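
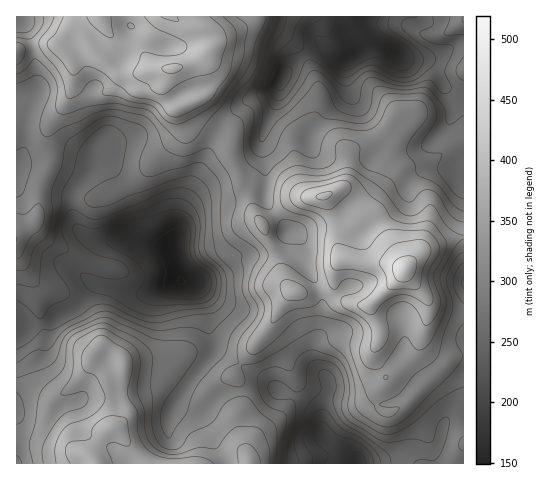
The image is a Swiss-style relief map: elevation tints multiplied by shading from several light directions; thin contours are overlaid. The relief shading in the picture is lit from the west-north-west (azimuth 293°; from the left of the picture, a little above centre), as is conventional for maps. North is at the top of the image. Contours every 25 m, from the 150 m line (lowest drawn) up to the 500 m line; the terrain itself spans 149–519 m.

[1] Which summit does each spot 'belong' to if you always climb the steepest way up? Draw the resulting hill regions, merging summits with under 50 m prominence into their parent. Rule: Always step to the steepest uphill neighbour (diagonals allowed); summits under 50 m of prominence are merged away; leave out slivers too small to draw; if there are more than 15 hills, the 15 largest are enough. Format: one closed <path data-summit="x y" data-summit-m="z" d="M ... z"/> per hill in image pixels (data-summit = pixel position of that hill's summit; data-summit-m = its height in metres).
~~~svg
<path data-summit="405 269" data-summit-m="519" d="M463 16l-94 0-2 2 1 13 13 13-4-1-6 2-22 15-7-1-17-11-5 0-20 10-11 11-12 21-33 12-18 18-16 28-28 60-4 23-6 18-29-7-8-5-8-35-15-30-6-6-14-4-2 2-8 0-29-6-25 3-11 5-1 163 32-6 8-6 18-7 6-5 14-19 36 8 17 0 35-13 12 5 11 14 4 12 0 16 4 13 0 9-6 11-17 21-15 25 21 5 11-5 14-13 49-7 23 8 15 8 12 14 4 20 6 5 23 10 7 12 103 0z"/><path data-summit="173 68" data-summit-m="480" d="M368 16l-351 0-1 78 19-2-5 11-7 51-7 12 12-5 25-3 29 6 8 0 2-2 14 4 6 6 15 30 8 35 8 5 29 7 6-18 4-23 34-71 10-17 22-20 29-10 12-21 15-13 16-8 5 0 17 11 7 1 14-10 15-7-10-12z"/><path data-summit="96 463" data-summit-m="450" d="M182 281l-35 13-17 0-36-8-14 19-6 5-18 7-8 6-32 7 0 133 342 1-1-8-4-4-23-10-6-5-4-20-12-14-34-15-10-1-21 5-19 1-7 3-10 11-11 5-21-6 38-56 0-9-4-13 0-16-4-12-11-14z"/>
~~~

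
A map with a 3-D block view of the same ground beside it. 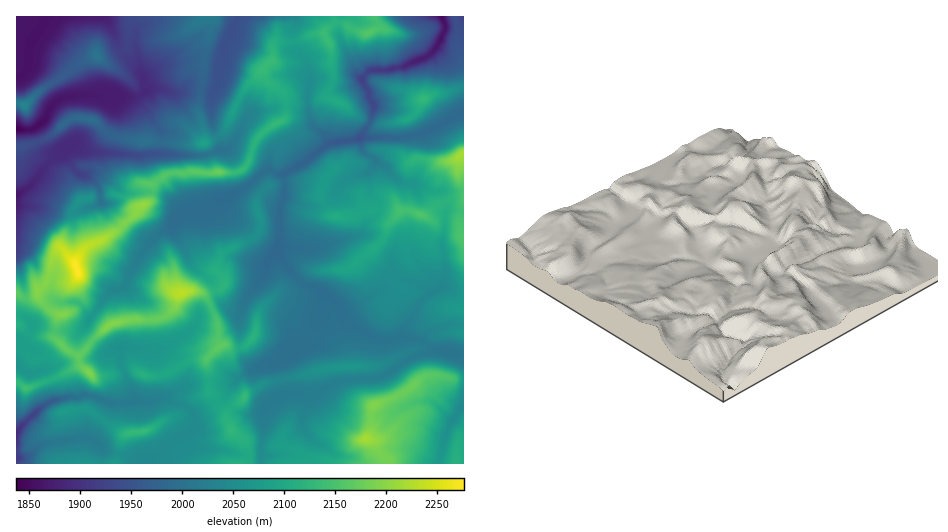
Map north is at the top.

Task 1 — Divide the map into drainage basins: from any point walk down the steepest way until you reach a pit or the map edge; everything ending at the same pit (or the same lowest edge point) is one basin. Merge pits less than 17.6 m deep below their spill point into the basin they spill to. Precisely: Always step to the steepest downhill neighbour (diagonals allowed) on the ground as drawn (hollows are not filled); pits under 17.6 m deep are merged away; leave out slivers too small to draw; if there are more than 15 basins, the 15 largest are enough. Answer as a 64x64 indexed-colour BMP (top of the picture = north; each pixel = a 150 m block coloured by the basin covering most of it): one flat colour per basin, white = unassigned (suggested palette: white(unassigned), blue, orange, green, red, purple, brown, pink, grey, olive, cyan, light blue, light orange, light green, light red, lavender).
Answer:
<image width="64" height="64" href="data:image/bmp;base64,Qk12CAAAAAAAAHYAAAAoAAAAQAAAAEAAAAABAAQAAAAAAAAIAAATCwAAEwsAABAAAAAAAAAA////ALR3HwAOf/8ALKAsACgn1gC9Z5QAS1aMAMJ34wB/f38AIr28AM++FwDox64AeLv/AIrfmACWmP8A1bDFACIiIiIiIiIiIiIiIiIiIiIhERERERERERERFVVVVVVVIiIiIiIiIiIiIiIiIiIiIiERERERERERERFVVVVVVVUiIiIiIiIiIiIiIiIiIiIiIREREREREREREVVVVVVVVSIiIiIiIiIiIiIiIiIiIiIREREREREREREVVVVVVVVVIiIiIiIiIiIiIiIiIiIiIRERERERERERERVVVVVVVVUiIiIiIiIiIiIiIiIiIiIRERERERERERERFVVVVVVVVSIiIiIiIiIiIiIiIiIiIhEREREREREREREVVVVVVVVVIiIiIiIiIiIiIiIiIiIiERERERERERERERVVVVVVVVUiIiIiIiIiIiIiIiIiIiERERERERERERERFVVVVVVVVSIiIiIiIiIiIiIiIiIiEREREREREREREREREVVVVVVVIiIiIiIiIiIiIiIiIiIREREREREREREREREREVVVVVWZkiIiIiIiIiIiIiIiIRERERERERERERERERERFVVVVZmZmSIiIiIiIiIiIiIhERERERERERERERERERERVVERmZmZmSIiIiIiIiIiIiERERERERERERERERERERERERGZmZmZkiIiIiIiIiIiIREREREREREREREREREREREREZmZmZmSIiIiIiIiIiIiERERERERERERERERERERERERmZmZkREiIiIiIiIiIiIhERERERERERERERERERERERGZmZkRERIiIiIiIiIiIiEREREREREREREREREREREREZmZkRERESIiIiIiIiIiIRERERERERERERERERERERERmZmZEREREiIiIiIiIiIhERERERERERERERERERERERGZmZkRERERESIiIiIiIiEREREREREREREREREREREREZmZmRERERERERERIiIiERERERERERERERERERERERERmZkRERERERERERESIiIRERERERERERERERERERERERGZkRERERERERERERIiIREREREREREREREREREREREREURBERERERERERERESIRERERERERERERERERERERERERREQRERERERERERERERERERERERERERERERERERERERFEREEREREREREREREREREREREREREREREREREREREREUREQRERERERERERERERERERERERERERERERERERERERRERBERERERERERERERERERERERERERERERERERERERFEREERQREREREREREREREREREREREREREREREREREREURERBREERERERERERERERERERERERERERERERERERERREREREQxERERERERERERERERERERERERERERERERERFERERERDMxEREREREREREREREREREREREREREREREREURERERDMzMxERERERERERERERERERERERERERERERERREREREMzMzMRERERERERERERERERERERERERERERERFEREREMzMzMzEREREREREREREREREREREREREREREREUREREQzMzMzMRERERERERERERERERERERERERERERERREREREMzMzNEQRERERERERERERERERERERERERERERFERERERERDRERBEREREREREREREREREREREREREREREUREREREREREREERERERERERERERERERERERERERERERRERERERERERERBERERERERERERERFxERERERERERERFERERERERERERERBERERERERERERF3cREREREREREREUREREREREREREREREREMzMxERERF3d3ERERERERERERREREREREREREREREREQzMzEREREXd3d3d3ERERERERFERERERERERERERERERDMzMxEREXd3d3d3cRFxERERETRERERERERERERERERDMzMzEREXd3d3d3d3d3ERERERMzNEREREREMzMzMzMzgzMzMREXd3d3d3d3d3cREREREzMzNERERDMzMzMzMzOIgzMzERd3d3d3d3d3dxERERETMzMzRERDMzMzMzMzM4iDMzMzd3d3d3d3dxd3ERERERMzMzMzMzMzMzMzMzM4iIgzMzM3d3d3d3cREREREREREzMzMzMzMzMzMzMzMziIiDMzMzN3d3d3cREREREREREWMzMzMzMzMzMzMzMzOIiIgzMzM3d3d3ERERERERERERZmMzMzMzMzMzMzMzM4iIiDMzMzERERERERERERERERFmZjMzMzMzMzMzMzMzOIiIgzMzEREREREREREREREREWZmYzMzMzMzMzMzMzM4iIiDMxERERERERERERERERERZmZmYzMzMzMzMzMzMziIiIiBERERERERERERERERERFmZmZmMzMzMzMzMzMzOIiIiIEREREREREREREREREREWZmZmZmMzMzMzMzMzM4iIiIiBERERERERERERERERERZmZmZmZmZjMzMzMzMziIiIiIgRERERERERERERERERpmZmZmZmZmZjMzMzMzOIiIiIiBERERERERERERERERGmZmZmZmZmZmMzMzMzM4iIiIiIMzEREREREREREREREaZmZmZmZmZmYzMzMzMzOIiIiIgzMzMRERERERERERERpmZmZmZmZmZjMzMzMzM4iIiIiDMzMzMRMzMxERERERGmZmZmZmZmZmYzMzMzMziIiIiIgzMzMzMzMxEREREREa"/>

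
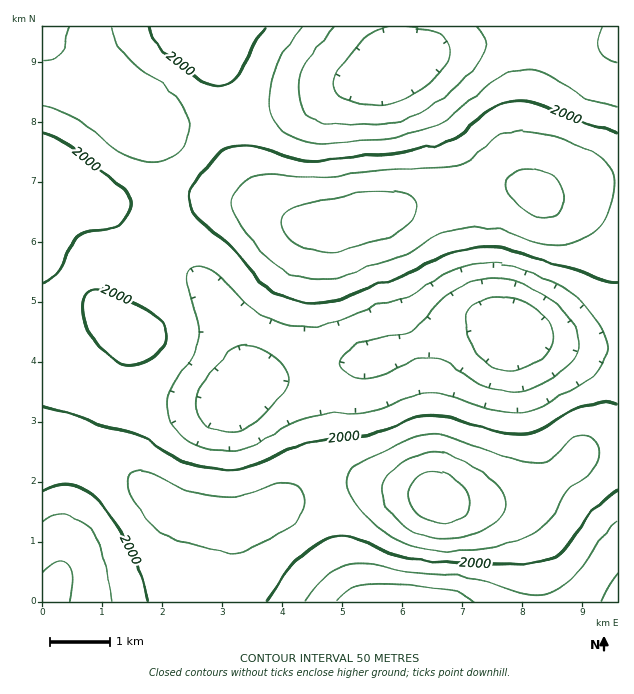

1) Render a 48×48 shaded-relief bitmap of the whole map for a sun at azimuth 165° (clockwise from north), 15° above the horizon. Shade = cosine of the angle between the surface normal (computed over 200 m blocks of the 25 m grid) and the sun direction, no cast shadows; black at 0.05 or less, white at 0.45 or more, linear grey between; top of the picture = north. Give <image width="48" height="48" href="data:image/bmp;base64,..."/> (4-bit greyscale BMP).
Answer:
<image width="48" height="48" href="data:image/bmp;base64,Qk32BAAAAAAAAHYAAAAoAAAAMAAAADAAAAABAAQAAAAAAIAEAAATCwAAEwsAABAAAAAAAAAAAAAAABEREQAiIiIAMzMzAERERABVVVUAZmZmAHd3dwCIiIgAmZmZAKqqqgC7u7sAzMzMAN3d3QDu7u4A////AIh3d4iIiIiImaqru8zN3u7t3Mu7qrqqmYh3d4iIiIiJmaqqu8zN3u7u7cy7u7u6qZiIeIiIiJmZmqqqu8zd7v///u3My7u7qpmYiIiZmZmZmqq7u7zN3v///+7czLu7uqqZiImZmZmZmqu7u7vM3e///+7czLu7u6qpmZmZmZmZmaq7u7u8zN7//u3Mu7u7u7uqmZmZmYiIiJqqqqq7u8zd3cy7qqu7u7u6qZmZiHd3d4iZmqqqqqq7uqqpmaq7zMu6qZiId2ZmZmd4iZmYiIiIiIiIiJqrzLu6mYh3ZlVURFVniIh3ZmZmZmd3eImru6qpiHZmVUQzM0RWd3ZlVEREVVVWZ3iaq5mYh2VVRDMiIjNFZmVUMyIzNERVVneJmYiHdlVVVDMiIiM0VVRDIiIiMzRERWZ4iHd3ZmVVVUQzIiMzREQzIiIiMzMzREVmd3dmdmZmZmVEMzMzNEMzIiIiMzMzMzRFZmZmd3d4iHdmVERERERDMyIjMzMzMiI0VmZmd4iJmZmHdlVVVUREQzMzRDMzMiIjRWZneIiZqqqZh3ZmZlVVREREREMzMyIzRWd3iImaq7uqmId3d3ZmVVRVVUMzMzM0VXeIiZmqu7u6qZiIiId3ZmZWZVRDMzREVniImZmqq7uqqpmZmZmIh3dmZmVUREVWZ4iJmZmZmqqqqqqqqqqpmYh3d3dmZWZnd4iIiIiIiJmaqru7vMu7qpmIiIiIiIiIiJmIh3d3d4iZqru8zNzMu6qpmZqqqqmZmZmId2ZmZ4iZqru8zd3czMu7q7vMy7uqqZmHd3Zmd4iZmqu8zd3d3czMzM3d3cy6qZiHd3d3eImZmqu8zN3d3d3d3e7t3dy6qZiIiIiIiJmZqqu7vM3d3d3e7u7u7dy6qZmIiImYiZmqqqq7u7zd3d3e7u7u7dy7qZmYiImZmZqqqqqqqrvMzd3d3e7d3dzLqqmZmZmZmaqqqZmZmZqrvMzMzN3czMy7qqqpmZmZmZqqmIh3eIiZqqu7u7y7u7uqqpmpmZmZmZmYh3dmZmZ3iJmqqqqqqZmZmZmZmIiIiHd3dmZVRERVVneIiJmZiIiZmYiId3d3ZmZmZlVEMzMzRFVmd3iId3iIiIh3ZmVVVVVVVVQzIiIiIzRVVmZ3Znd4iHdmZVVEVVVVVEMyIREREiM0RVVmZmZ3d2ZlVVVVVVVVVEQyIhERERIzREVVVVVVZlVVVmZVZmZmVVRDMiERABEjNERVVURERUVVZmd3d3d3ZmZVQzIhEREiM0REREREREVWZ3iIiIiIiHd2VUMyIiIiMzRERERERFVmd4mZmZmZmYiIdlVUQzIiMzNERVVERFZneJmqqpqqqZmZiHdmVUMzMzNEVVVVVWZ3iZqqqqqqqqmqmZiHdlREMzNEVWZmZmd4iZqqqqqqqqqqqqmZh3ZVRERVZmd3Znd4iZmqqpmZqqq7u6qpmYh3ZlZmd3iHd3d4iJmZmZiJmqu7u7uqqqqYh3d3iImYiHd3iIiZmIiImqu7u7u7u7uqmIiIiZmZiA=="/>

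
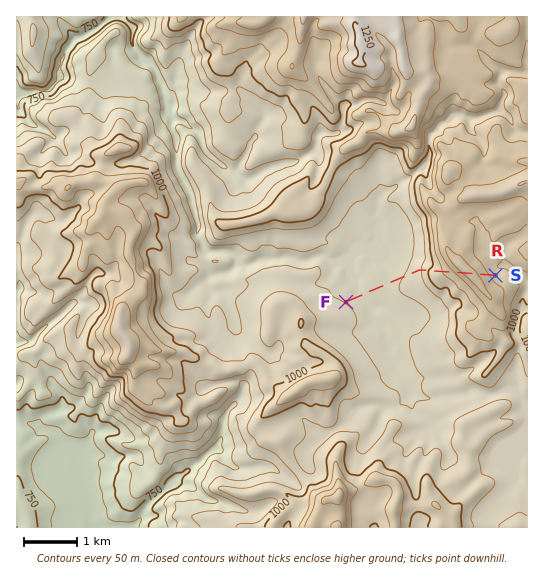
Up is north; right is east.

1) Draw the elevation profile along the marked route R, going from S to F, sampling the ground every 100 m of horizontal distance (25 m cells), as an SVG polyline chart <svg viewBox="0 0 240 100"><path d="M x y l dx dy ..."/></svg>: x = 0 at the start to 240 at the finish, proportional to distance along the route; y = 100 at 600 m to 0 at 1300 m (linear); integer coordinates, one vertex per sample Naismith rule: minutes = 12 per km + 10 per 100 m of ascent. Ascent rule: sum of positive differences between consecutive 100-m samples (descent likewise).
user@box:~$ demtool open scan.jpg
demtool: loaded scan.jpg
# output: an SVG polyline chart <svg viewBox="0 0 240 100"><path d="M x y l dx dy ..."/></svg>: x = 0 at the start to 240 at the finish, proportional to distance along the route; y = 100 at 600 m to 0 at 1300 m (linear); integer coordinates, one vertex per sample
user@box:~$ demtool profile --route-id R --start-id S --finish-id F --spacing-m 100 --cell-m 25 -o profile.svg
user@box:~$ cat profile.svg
<svg viewBox="0 0 240 100"><path d="M0 32l8-3 8-3 9-3 8-4 8-1 8 3 8 4 9 5 8 3 8 3 8 3 8 2 9 4 8 6 8 3 8 2 8 1 9 0 8 1 8 1 8 0 8 0 8 0 9 0 8 0 8 1 8 0 8-1 9-1 2-1"/></svg>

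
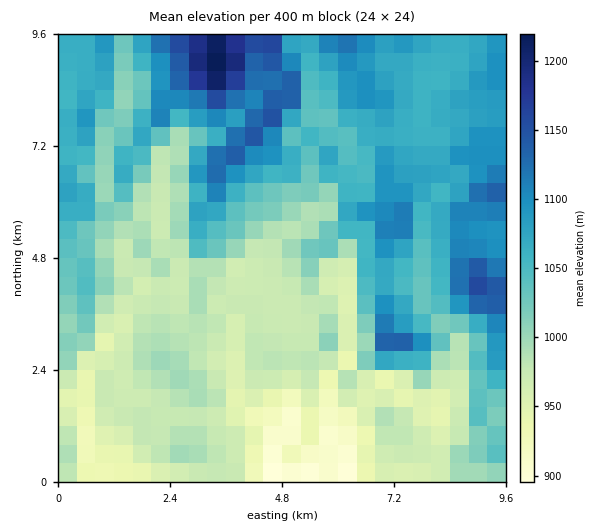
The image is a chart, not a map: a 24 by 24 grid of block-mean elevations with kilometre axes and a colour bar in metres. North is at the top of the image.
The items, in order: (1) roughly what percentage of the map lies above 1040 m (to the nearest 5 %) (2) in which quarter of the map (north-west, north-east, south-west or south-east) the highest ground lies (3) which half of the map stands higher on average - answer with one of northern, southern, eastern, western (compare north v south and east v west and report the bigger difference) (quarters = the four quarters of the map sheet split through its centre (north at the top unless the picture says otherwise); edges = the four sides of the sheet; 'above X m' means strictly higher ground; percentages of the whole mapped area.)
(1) Roughly 45 % of the ground is higher than 1040 m.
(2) The highest ground is in the north-west quarter.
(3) Taken as a whole, the northern half is higher than the southern.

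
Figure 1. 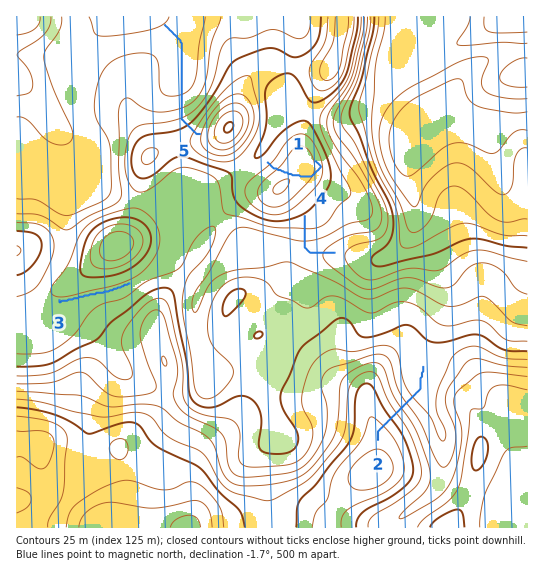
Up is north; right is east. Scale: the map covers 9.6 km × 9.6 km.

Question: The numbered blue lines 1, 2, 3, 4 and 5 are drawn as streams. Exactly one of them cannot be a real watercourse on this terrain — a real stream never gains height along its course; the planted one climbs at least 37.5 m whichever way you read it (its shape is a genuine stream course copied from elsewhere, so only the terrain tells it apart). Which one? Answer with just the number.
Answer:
1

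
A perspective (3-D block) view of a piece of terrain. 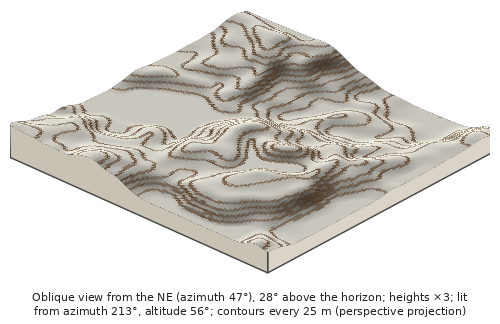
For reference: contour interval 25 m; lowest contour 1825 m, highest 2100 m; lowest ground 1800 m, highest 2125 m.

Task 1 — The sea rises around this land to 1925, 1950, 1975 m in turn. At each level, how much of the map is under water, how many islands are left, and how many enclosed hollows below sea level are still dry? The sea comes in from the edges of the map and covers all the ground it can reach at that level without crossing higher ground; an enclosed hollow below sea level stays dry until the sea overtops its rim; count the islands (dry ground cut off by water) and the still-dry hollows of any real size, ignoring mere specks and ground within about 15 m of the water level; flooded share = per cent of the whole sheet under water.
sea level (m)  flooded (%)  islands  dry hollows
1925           22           0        0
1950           41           0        0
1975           50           0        0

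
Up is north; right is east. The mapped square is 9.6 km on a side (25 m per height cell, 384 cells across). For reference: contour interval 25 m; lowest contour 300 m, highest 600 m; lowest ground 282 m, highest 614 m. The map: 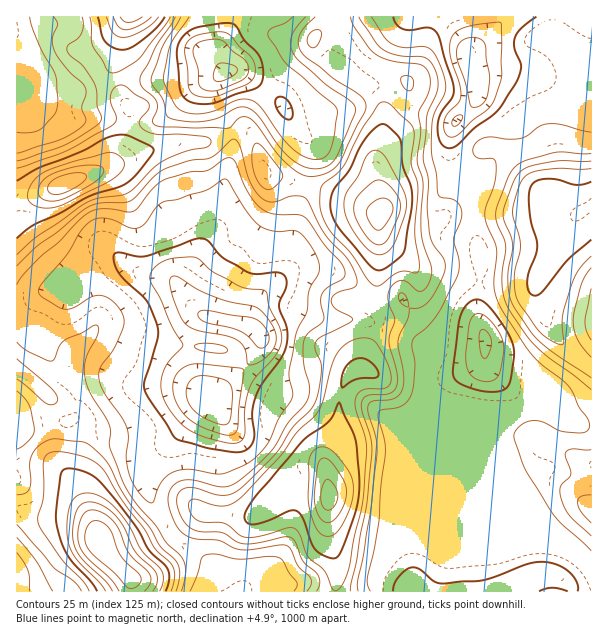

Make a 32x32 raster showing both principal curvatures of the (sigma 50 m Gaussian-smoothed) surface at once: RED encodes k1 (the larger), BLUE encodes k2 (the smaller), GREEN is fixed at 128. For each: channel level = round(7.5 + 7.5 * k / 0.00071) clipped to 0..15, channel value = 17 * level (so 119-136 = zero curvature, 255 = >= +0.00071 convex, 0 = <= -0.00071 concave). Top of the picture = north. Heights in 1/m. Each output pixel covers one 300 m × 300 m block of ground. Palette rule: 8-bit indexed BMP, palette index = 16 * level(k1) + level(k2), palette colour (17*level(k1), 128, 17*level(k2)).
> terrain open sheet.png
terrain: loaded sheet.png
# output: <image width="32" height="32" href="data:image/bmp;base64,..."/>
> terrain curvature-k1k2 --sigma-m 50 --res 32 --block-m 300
<image width="32" height="32" href="data:image/bmp;base64,Qk02CAAAAAAAADYEAAAoAAAAIAAAACAAAAABAAgAAAAAAAAEAAATCwAAEwsAAAABAAAAAAAAAIAAABGAAAAigAAAM4AAAESAAABVgAAAZoAAAHeAAACIgAAAmYAAAKqAAAC7gAAAzIAAAN2AAADugAAA/4AAAACAEQARgBEAIoARADOAEQBEgBEAVYARAGaAEQB3gBEAiIARAJmAEQCqgBEAu4ARAMyAEQDdgBEA7oARAP+AEQAAgCIAEYAiACKAIgAzgCIARIAiAFWAIgBmgCIAd4AiAIiAIgCZgCIAqoAiALuAIgDMgCIA3YAiAO6AIgD/gCIAAIAzABGAMwAigDMAM4AzAESAMwBVgDMAZoAzAHeAMwCIgDMAmYAzAKqAMwC7gDMAzIAzAN2AMwDugDMA/4AzAACARAARgEQAIoBEADOARABEgEQAVYBEAGaARAB3gEQAiIBEAJmARACqgEQAu4BEAMyARADdgEQA7oBEAP+ARAAAgFUAEYBVACKAVQAzgFUARIBVAFWAVQBmgFUAd4BVAIiAVQCZgFUAqoBVALuAVQDMgFUA3YBVAO6AVQD/gFUAAIBmABGAZgAigGYAM4BmAESAZgBVgGYAZoBmAHeAZgCIgGYAmYBmAKqAZgC7gGYAzIBmAN2AZgDugGYA/4BmAACAdwARgHcAIoB3ADOAdwBEgHcAVYB3AGaAdwB3gHcAiIB3AJmAdwCqgHcAu4B3AMyAdwDdgHcA7oB3AP+AdwAAgIgAEYCIACKAiAAzgIgARICIAFWAiABmgIgAd4CIAIiAiACZgIgAqoCIALuAiADMgIgA3YCIAO6AiAD/gIgAAICZABGAmQAigJkAM4CZAESAmQBVgJkAZoCZAHeAmQCIgJkAmYCZAKqAmQC7gJkAzICZAN2AmQDugJkA/4CZAACAqgARgKoAIoCqADOAqgBEgKoAVYCqAGaAqgB3gKoAiICqAJmAqgCqgKoAu4CqAMyAqgDdgKoA7oCqAP+AqgAAgLsAEYC7ACKAuwAzgLsARIC7AFWAuwBmgLsAd4C7AIiAuwCZgLsAqoC7ALuAuwDMgLsA3YC7AO6AuwD/gLsAAIDMABGAzAAigMwAM4DMAESAzABVgMwAZoDMAHeAzACIgMwAmYDMAKqAzAC7gMwAzIDMAN2AzADugMwA/4DMAACA3QARgN0AIoDdADOA3QBEgN0AVYDdAGaA3QB3gN0AiIDdAJmA3QCqgN0Au4DdAMyA3QDdgN0A7oDdAP+A3QAAgO4AEYDuACKA7gAzgO4ARIDuAFWA7gBmgO4Ad4DuAIiA7gCZgO4AqoDuALuA7gDMgO4A3YDuAO6A7gD/gO4AAID/ABGA/wAigP8AM4D/AESA/wBVgP8AZoD/AHeA/wCIgP8AmYD/AKqA/wC7gP8AzID/AN2A/wDugP8A/4D/AIaVhFGC5fz72aCWmIaGdmFw9dRRlmR2loeYl3KAk4GVc5aTpPj398jnsHV1g3Nkorbm+ICWloaYmJeot5WEppeFp6L6+eeVhGCQcnLFk3GB2cbXgYWXl4iIiIeHp6eWc8emounr6rejgLbItNrp16C25taBhIeHh4eHh4iHhoOVt5aU5/nIdHCS2ujl17ino8X6yJKCh4eHh4eHh3eEptmEhqa0xMVggsX7t4S16JeDxPvapHCHiIeHh4d3dpbHt3SXuKfYpGF1o6ODZHHG95Wz+Me0cHeHiIeHh4eHloWFtcnJp7aTdIaGl6fHlHHF1tbnpOeAh4eIh3eHd5aWt8dkpISVlZaFh5bGpoSAk3HYtqS36JCHh4eHh4eGyMiVdHW2dYa4loaot4VkUJTIkqXGt/ejYYaHd4eHiIeVhXV1dMe3pqd0h6eFZGRipdiGYnP39WCQsoaHl6enloaHdoXn2JTHdHaGpnVkZGOiyLd1c+fW5PzDhJallYOll4ZzhNeFhcdldpinhYSGlsKh5qaFtcnJ6ZKFl6VjYqeVgaX3dIWXt5eFh4en1fj56GCCtrm2p7i1Y3aop3NilJHG97Z0l5aXuJeHqKaklJORUHLVpqWWpdWEdZe3YVGFt/nGZJWXdna5p5eohnNxgoSC16ZzpKOl17OlhaaAlJb3t6Z0dXV2dpaXmJeEhJeYl5Sll6Tp58SzQOeFhqSiyNmYt3VldXaHl5aEk2OGh4aXl4OVhYNw1daR+aeVlZHIyJi3hYV1hYaHhJWmdYR2mKeol4Z1cnTGxsbGppZ0cbbHl6fHx4WUc3WGmKi4ppWYh4eHdnKmp8j4tJRzdXRjlMaXh7emxrZxUnS1hYeXl4aGlJVkg8mm2fmmgaSXhKO4uIeXmLTk1YVRlNVzdoeHhoO1t6WjuLe5++qCgqaEksi4h5entPj7+OXHuHN0dZZ0gum4tdPHp6fWt8ZwhnZyptrJp6a1tsf39+fYtoR1pWGD+fjVgoLFx8e1lIKGhoSyx8fItnKEdaW2t6fn99fZs7L4pWFjUKbpttaTocTJl4SCgpNidXNxcqXFtaPW9/jktfdyg4aDgvenydiAcNm3h3eHh3d3d4aEgqTmw5BzhLb6xXJ0l3Vhs9iU03Ngodanh4eGdnd3dnSmyNfok5KBldfSg4aFg5TEpKXZt+ZwhLeIh4eHh4aDhbals4GVhWJQYNKnhIPYt4amydvJpnCFtoZ2h4eGg6a3lqW2ppSFg4NAw5aj15aH1+a258ZgcZanhoeXh4WV2LW2xbTEcmFAYcfHpdb7lrfGY2Ol1XBidKi5l5iHhpeEUpTl+MemsdbEtZeVkvfG1YSFZIWktZakk6i5qIQ="/>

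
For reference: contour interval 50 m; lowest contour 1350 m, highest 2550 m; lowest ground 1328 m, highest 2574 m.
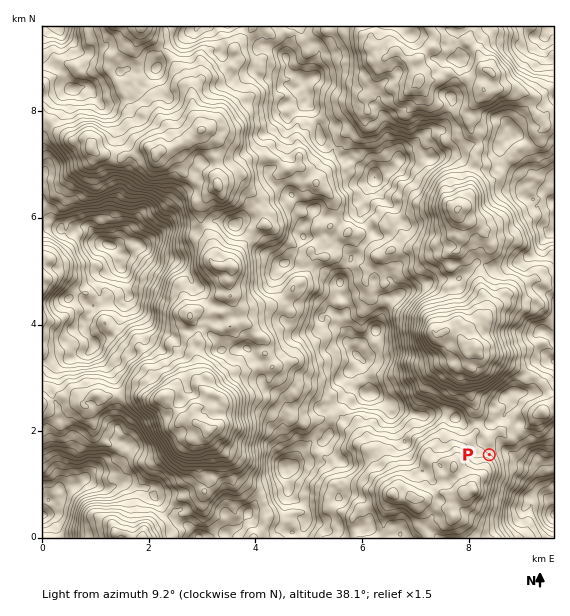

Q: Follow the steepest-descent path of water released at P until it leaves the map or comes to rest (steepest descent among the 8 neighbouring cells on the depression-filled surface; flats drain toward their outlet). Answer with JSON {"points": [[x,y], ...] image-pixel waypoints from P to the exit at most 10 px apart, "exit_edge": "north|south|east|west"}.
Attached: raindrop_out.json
{"points": [[489, 455], [500, 451], [511, 453], [521, 464], [532, 465], [541, 475], [541, 485], [547, 496], [553, 503]], "exit_edge": "east"}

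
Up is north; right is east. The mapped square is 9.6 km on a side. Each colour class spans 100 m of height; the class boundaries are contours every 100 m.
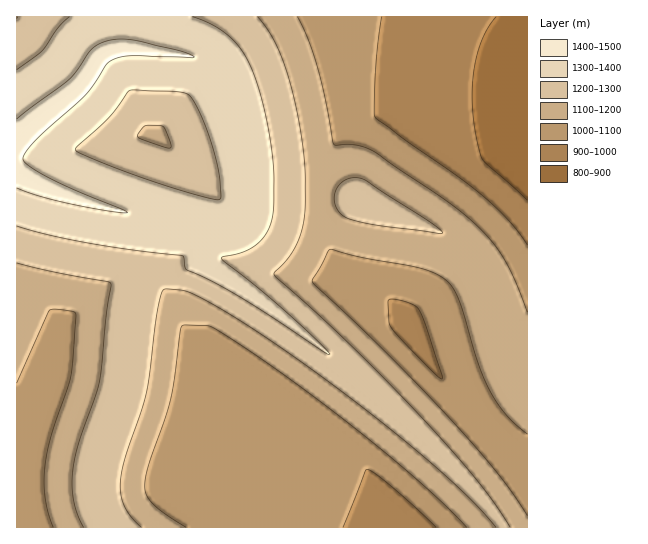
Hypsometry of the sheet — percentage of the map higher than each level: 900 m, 97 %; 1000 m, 89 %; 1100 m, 61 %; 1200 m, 38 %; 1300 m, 18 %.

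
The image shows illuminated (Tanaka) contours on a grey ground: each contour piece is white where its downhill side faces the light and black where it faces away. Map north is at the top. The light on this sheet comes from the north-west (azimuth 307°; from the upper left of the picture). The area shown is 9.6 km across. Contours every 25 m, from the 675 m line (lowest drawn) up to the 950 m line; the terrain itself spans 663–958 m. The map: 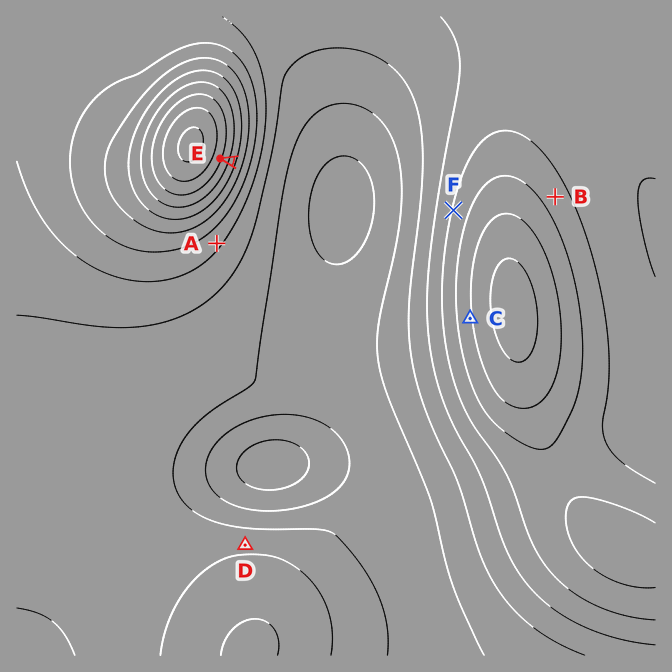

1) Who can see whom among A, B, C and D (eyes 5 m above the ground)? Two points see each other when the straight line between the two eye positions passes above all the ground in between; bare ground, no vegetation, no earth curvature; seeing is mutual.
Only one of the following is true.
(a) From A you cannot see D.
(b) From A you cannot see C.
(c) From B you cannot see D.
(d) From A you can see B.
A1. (c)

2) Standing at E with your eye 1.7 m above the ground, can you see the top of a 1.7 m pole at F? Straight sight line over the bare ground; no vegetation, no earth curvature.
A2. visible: true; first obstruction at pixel None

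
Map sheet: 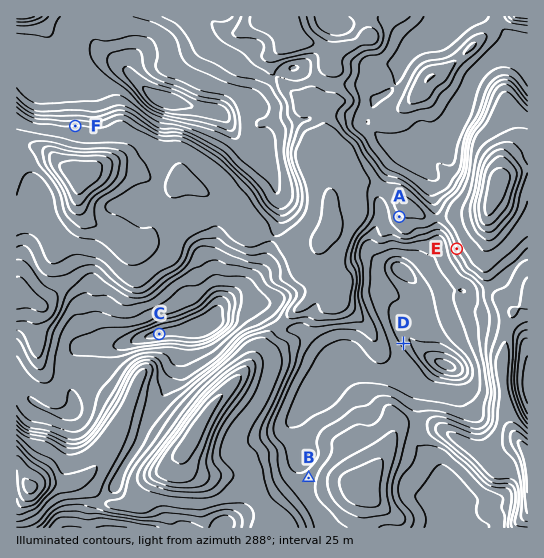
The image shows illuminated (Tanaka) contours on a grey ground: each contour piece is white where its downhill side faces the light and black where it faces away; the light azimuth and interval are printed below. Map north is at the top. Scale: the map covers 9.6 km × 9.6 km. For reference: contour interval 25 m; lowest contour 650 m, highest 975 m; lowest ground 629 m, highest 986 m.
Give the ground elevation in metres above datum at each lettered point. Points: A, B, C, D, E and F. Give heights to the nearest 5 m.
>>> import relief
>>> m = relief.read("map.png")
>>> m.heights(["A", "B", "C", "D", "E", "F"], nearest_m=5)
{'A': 845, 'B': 785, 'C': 640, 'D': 715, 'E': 825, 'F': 850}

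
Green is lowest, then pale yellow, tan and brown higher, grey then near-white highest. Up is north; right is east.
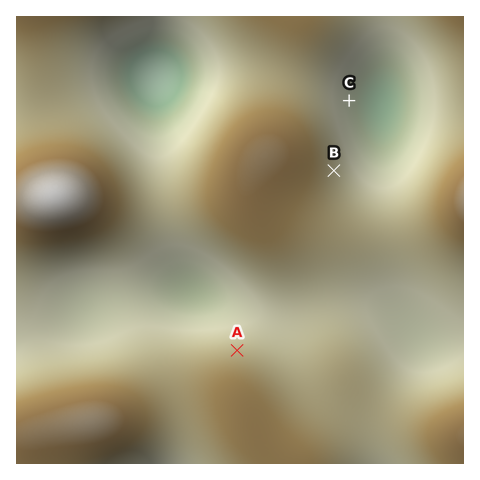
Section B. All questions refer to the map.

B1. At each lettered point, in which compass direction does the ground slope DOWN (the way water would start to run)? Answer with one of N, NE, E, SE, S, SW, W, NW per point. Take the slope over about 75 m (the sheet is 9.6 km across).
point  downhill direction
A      N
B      E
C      E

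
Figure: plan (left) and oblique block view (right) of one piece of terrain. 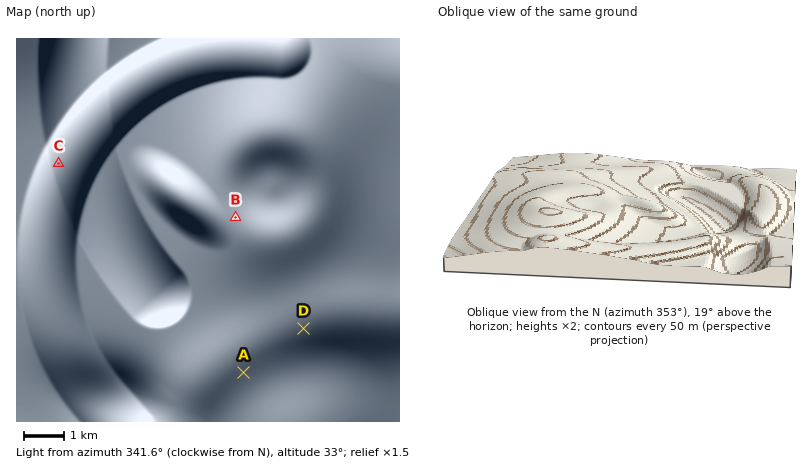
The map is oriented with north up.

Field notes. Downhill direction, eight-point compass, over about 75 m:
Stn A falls S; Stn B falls W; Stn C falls NE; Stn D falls S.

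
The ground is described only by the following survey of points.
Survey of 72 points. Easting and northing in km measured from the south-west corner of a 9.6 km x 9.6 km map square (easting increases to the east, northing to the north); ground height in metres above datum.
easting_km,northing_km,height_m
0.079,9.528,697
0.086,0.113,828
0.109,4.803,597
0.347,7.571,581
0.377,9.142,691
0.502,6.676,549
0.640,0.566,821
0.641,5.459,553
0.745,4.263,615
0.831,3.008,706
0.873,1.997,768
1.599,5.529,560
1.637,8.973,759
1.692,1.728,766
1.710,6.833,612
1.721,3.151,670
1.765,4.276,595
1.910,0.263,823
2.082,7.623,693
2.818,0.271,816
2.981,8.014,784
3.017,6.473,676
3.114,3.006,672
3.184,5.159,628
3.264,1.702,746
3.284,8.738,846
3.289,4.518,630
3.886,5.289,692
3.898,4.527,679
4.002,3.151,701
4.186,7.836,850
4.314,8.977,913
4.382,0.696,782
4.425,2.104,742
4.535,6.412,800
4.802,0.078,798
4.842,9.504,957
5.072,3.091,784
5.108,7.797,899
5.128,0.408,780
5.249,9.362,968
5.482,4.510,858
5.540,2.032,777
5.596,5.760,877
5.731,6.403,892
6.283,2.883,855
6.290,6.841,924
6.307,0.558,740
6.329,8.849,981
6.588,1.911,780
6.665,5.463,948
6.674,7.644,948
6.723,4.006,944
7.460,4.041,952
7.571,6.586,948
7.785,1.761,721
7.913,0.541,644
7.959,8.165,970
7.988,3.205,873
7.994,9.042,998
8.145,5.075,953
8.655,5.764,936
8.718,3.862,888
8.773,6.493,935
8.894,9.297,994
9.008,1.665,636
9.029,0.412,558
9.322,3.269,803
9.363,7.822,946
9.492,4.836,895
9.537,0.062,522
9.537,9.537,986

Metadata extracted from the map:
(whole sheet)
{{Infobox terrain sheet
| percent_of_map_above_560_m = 97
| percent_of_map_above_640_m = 85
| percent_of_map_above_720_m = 69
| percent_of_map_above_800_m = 46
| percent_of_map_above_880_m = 30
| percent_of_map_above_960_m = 8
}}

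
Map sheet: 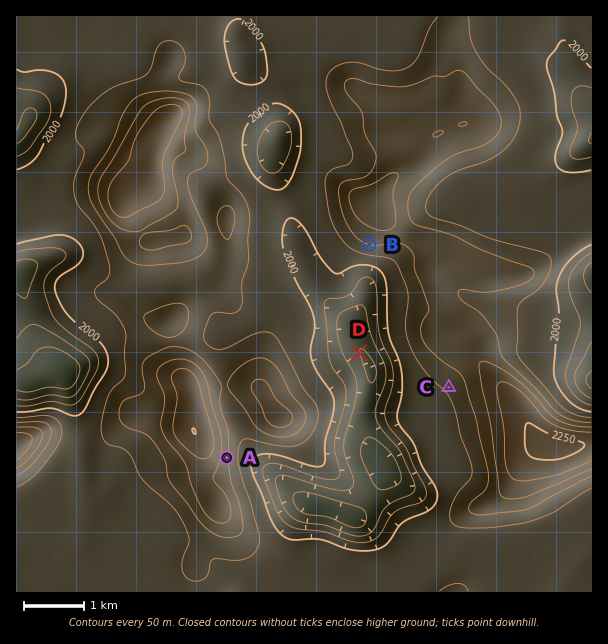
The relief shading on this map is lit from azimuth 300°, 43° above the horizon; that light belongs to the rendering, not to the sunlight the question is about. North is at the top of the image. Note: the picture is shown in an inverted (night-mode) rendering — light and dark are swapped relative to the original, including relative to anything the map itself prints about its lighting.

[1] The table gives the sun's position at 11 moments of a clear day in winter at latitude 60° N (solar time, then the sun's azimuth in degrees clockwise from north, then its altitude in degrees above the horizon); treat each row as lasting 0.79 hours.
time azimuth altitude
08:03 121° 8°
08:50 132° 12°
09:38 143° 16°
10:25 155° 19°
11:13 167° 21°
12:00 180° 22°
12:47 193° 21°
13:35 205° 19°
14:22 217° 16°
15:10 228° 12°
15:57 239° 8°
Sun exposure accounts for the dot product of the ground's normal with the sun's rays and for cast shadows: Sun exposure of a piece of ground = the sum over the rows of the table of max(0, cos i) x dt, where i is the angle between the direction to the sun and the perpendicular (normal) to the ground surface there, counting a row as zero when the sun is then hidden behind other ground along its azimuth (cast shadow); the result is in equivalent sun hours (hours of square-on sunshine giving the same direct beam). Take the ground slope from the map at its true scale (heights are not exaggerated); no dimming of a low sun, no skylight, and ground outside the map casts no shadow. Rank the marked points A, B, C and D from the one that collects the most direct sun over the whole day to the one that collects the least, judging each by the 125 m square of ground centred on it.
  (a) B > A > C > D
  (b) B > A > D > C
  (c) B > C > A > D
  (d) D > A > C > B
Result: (c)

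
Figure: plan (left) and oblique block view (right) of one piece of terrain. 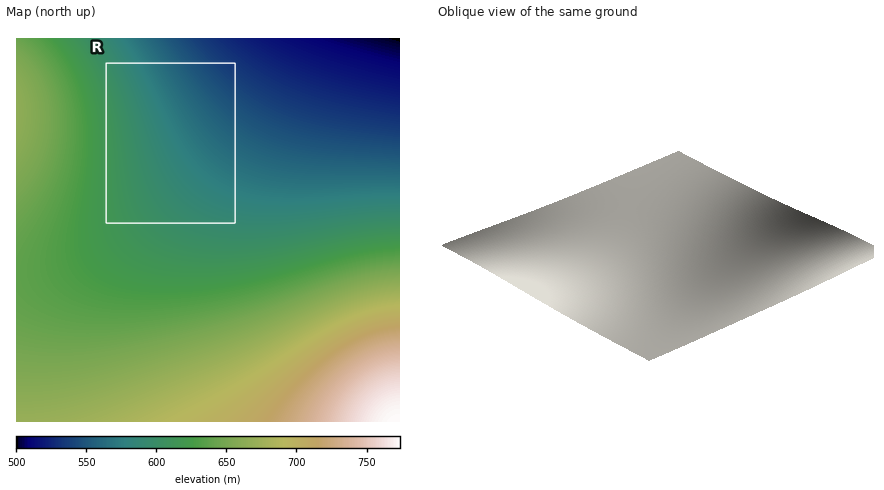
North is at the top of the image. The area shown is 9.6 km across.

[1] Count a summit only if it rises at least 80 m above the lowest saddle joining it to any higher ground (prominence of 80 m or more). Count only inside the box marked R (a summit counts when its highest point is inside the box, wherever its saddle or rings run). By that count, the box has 0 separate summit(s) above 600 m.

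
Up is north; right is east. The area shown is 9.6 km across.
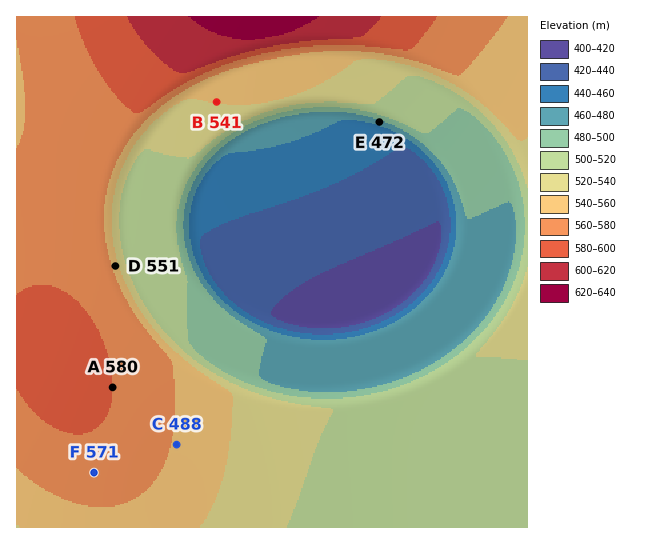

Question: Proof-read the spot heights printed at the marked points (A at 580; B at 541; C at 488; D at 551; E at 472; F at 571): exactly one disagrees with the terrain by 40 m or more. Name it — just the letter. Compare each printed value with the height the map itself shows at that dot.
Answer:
C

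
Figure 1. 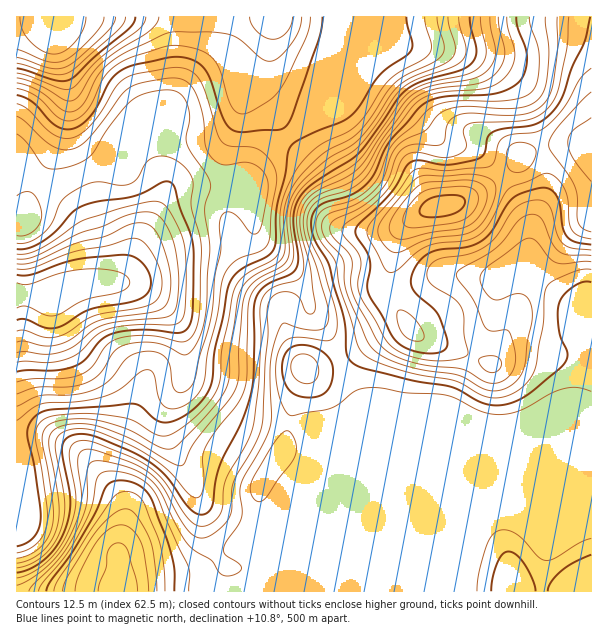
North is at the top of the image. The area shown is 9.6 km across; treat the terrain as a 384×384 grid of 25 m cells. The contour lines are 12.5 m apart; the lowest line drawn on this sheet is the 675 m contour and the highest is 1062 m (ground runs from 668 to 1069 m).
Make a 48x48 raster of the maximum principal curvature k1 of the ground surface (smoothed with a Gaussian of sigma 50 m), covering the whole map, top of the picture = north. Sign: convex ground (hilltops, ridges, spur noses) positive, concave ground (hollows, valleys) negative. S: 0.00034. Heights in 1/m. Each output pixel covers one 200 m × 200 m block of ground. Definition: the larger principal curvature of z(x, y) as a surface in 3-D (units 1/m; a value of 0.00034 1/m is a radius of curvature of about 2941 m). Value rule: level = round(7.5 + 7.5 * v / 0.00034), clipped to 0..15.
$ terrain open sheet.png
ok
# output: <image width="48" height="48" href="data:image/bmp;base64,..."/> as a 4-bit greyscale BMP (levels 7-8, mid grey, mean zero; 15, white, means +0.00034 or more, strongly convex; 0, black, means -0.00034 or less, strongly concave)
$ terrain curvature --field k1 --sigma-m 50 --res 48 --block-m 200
<image width="48" height="48" href="data:image/bmp;base64,Qk32BAAAAAAAAHYAAAAoAAAAMAAAADAAAAABAAQAAAAAAIAEAAATCwAAEwsAABAAAAAAAAAAAAAAABEREQAiIiIAMzMzAERERABVVVUAZmZmAHd3dwCIiIgAmZmZAKqqqgC7u7sAzMzMAN3d3QDu7u4A////AP//ypmsyYd3iIiIeIiIiIiIh4iJu5mqqc3v/ZisyYmZh3iId3iIeHeId4iJu5maqWaM/9msuYqqmIiIh3iIeHeIeIiJvJiIqTM23/y8uZmaupmYh4iIiIiIiIiJu5dnmVM1nv7LqZmZvLqYh4iIiIiIiIiKupdniXVGi+7cuZmHiruoh4iIiIiIiIiKuYh3iXZXis3cu6l2WKy4d3iIiIiIiIiImIiIiHd3eczM3bh2eK3Zd4iIiIiIiIiIiHeIeIiHis3N7ah3ir7pd3eIiIiIiIiIiIiIiHd4nO7d26l3mq78h4iHeIiIiIiIiIiIiHd4z/7cupmYmYr/uYiIh4iIiIiIiIiIiHec//2qmImqmHfP2piIiHiIiIiIiIiIiIrv/9mJh4mruHeu2od3eHeIiIiIiIiIiM3//KmJhomauoaN2Xd3eIiIeHiIiIh4iLzsqqmZl3iJu6iMyXiIeJmHd3iJmYh3d4u5eJmaqHdnmqmtyomYiJmYd3iaqZh3d4qnZ4maunZViYit26uod3iIdmesuph3eJqId4mau4ZViWaM3NuYd3eIh2i926qZmamIiImZrKmHiXeL7tuZmYiJms7/7Kqqmbh4mZqqvMuqqoib79y6u7u8///c3JiZmcl4mbzdzMupqpiN/buqu8zv/sqIvJeIiNhmec3cu6l3mpie6oiJmZ3+uYd3nKiHeNhVebuZmZdmiZm/2EZ5qK7qiJiInLmHd9lmial3iIdneJrP11Z5u964maqYi8l3d8h3iIh2ZniHib3v64d5zdyYmZmHesqGd8l3eHd2VWd4q83u/ais3LuYd4l2eauodtqHd3d2VneJvLuqzairq8ynZol2d4m6dOuHd3h3d4iJu6lmm7qpis23VomHd2e8leuZiImYiId5u6c0e9yoib3IVYqpmHetyO7bqZmYd3Z5vLdWi+7u7M3rh5vLmHid/e7supl2ZmeKvah4rP//////3LzKh3eL78y7qZmXd4mrvJeKz//tzd///+3JdmZ4vbqpmZqqmqqqu4d5z/6oiKve///9p2d4rKqZmJq8upiJqYdnvdymZnm93v//2oiHq5mZiImrqXZoqnZYq6qnd3nfyazu7aqIqomZmJmZmXd4qnZ5uomYmaz/pWmazsqZqoiaqpmImZmpqoeaqYmYis78hWhnvtuqqmiby5d3iaqpu5iamImGeb/8mIiL7u7LqXic3Jd3iJiIrLmZmIh2Z578qr3v683cqGec/Zh3d3d3nLmZmHh3Znv9vO/sl3i9yUWM/amGZ2ZnnLmJmHd3d3ne7uypdlR7yUWN/Zh2Z2VnrLmZmHd3eJve7bqZmFNaylau/HVmd3ZorKiamIiHiJvLqqmZqXVqyprO2nVWeId5q5iaqHeHiImYiIh4mod6ye7t24ZniYiJqYibqHeIiIh2Z3d3iYZ6yd3d7tqImImamHibuYiIiHd2Z3d3iYeKuaqqve7LuqqqmIisypiIiHeIiIiImZmJuIiams7//cy6qqvNy6iIiIiJmqqZqqqZqA=="/>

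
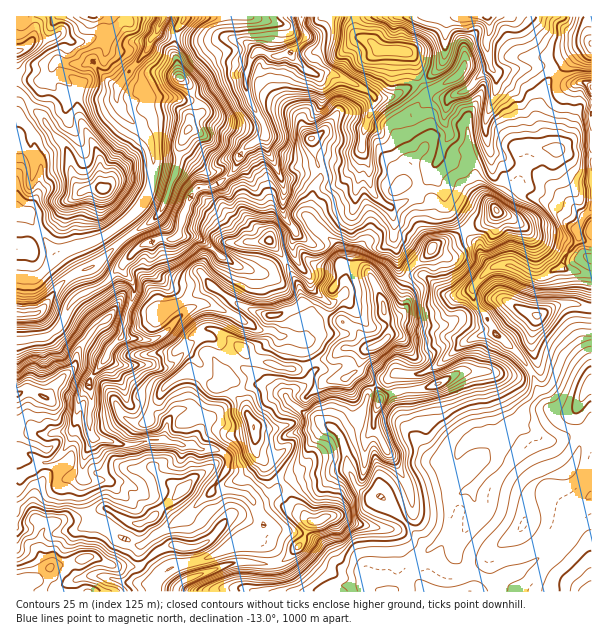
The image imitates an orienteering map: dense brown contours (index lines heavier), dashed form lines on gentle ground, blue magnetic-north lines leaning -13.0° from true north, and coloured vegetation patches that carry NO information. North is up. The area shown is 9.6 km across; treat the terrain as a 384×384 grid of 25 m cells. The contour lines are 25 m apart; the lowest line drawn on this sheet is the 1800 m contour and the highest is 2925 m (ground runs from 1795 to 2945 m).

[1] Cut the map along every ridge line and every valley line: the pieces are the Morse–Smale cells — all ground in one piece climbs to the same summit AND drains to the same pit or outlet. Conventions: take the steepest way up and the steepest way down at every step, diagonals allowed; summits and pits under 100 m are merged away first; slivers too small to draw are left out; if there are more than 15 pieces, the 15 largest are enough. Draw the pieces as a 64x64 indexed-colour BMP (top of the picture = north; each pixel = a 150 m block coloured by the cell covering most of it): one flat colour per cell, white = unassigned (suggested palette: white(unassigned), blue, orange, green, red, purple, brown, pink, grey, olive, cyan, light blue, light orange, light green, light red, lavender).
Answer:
<image width="64" height="64" href="data:image/bmp;base64,Qk12CAAAAAAAAHYAAAAoAAAAQAAAAEAAAAABAAQAAAAAAAAIAAATCwAAEwsAABAAAAAAAAAA////ALR3HwAOf/8ALKAsACgn1gC9Z5QAS1aMAMJ34wB/f38AIr28AM++FwDox64AeLv/AIrfmACWmP8A1bDFADMzMzMzMzMwAAAAAAAACZmZmZmZmUREREREREREREREMzMzMzMzMzMAAAAAAAAJmZmZmZmZlEREREREREREREQzMzMzMzMzMzAAAAAAAAmZmZmZmZmZRERERERERERERDMzMzMzMzMzMzMAAAAACZmZmZmZmZmUREREREREREREMzMzMzMzMzMzMzMwAACZmZmZmZmZmZlEREREREREREQzMzMzMzMzMzMzMzMwCZmZmZmZmZmZlmRERERERERERDMzMzMzMzMzMzMzMzOZmZmZmZmZmZlmZkREREREREREMzMzMzMzMzMzMzMzMzmZmZmZmZmZlmZmREREREREREQzMzMzMzMzMzMzMzMzOZmZmZmZmZmWZmZERERERERERDMzMzMzMzMzMzMzMzM5mZmZmZmZmWZmZkREREREREREMzMzMzMzMzMzMzMzM1WZmZmZmZmWZmZmZEREREREREQzMzMzMzMzMzMzM1VVVVmZmZmZZmZmZmZmZERERERERDMzMzMzMzMzMzMzNVVVVZmZmZZmZmZmZmZmREREREREuzMzMzMzMzMzMzM1VVVVVVVVlmZmZmZmZmZkRERERES7uzMzMzMzMzMzMzNVVVVVVVVWZmZmZmZmZmRERERERLu7szMzMzMzMzMzNVVVVVVVVVZmZmZmZmZmZkREREREu7u7MzMwAzMzM1VVVVVVVVVVZmZmZmZmZmZmRERERES7u7szAAAAAAMzVVVVVVVVVVVmZmZmZmZmZmZERERERLu7uzMAAAAAAzNVVVVVVVVVUiZmZmZmZmZmZmREREREu7u7swAAAABTM1VVVVVVVVIiImZmZmZmZmZmZkRERES7u7uzAAAAVVVVVVVVVVVSIiIiJmZmZmZmZmZmZERERLu7u7MAAFVVVVVVVVVVVSIiIiImZmZmZmZmZmZkREREu7u7uwAAVVVVVVVVVVVVUiIiIiJmZmZmZmZmZmbkRES7u7u7AABVVVVVVVVVVVVVIiIiIiZmZmZmZmZmZu5ERLu7u7uwBVVVVVVVVVVVVVVSIiIiIiIiZmZmZmZu7kREu7u7u7sAAAAAVVVVVVVVVVIiIiIiIiImZmZmZm7uRES7u7u7uwAAAABVVVVVVVVVIiIiIiIiIiJmZmZm7u7kRLu7u7uxEAAAAFVVVVVVVVUiIiIiIiIiIiJmZm7u7u5EAAC7sREREREFVVVVVVVVIiIiIiIiIiIiIiJm7u7u7u4AAAsRERERERVVVVVVIiIiIiIiIiIiIiIiIi7u7u7u7gAAAREREREREVVVVVIiIiIiIiIiIiIiIiIi7u7u7u7uAAAAERERERERFVUiIiIiIiIiIiIiIiIiIiLu7gAO7u4AAAABERERERERERIiIiIiIiIiIiIiIiIiLu7uAAAAAAAAAAAREREREREREiIiIiIiIiIiIiIiIREu7u7gAAAAAAAAAAARERERERERIiIiIiIiIiIiIiIRER7u7uAAAAB3cAAAAAEREREREREiIiIiIiIiIiIhEREREe7uAAAAAHd3AAAAABEREREREREREiIiIiIiIhEREREREAAAAAAAd3dwAAAAAREREREREREREiIiIiIiEREREREAAAAAAN13d3dwAAAKERERERERERESIiIiIiIREREREAAAAAAA3Xd3d3d3AKqqqhERERERERIiIiIiIhERiIEAAAAAAADdd3d3d3d8zKqqEREREREREiIiIiIiERGIiAAAAAAAAN13d3d3d3fMyqoREREREREiIiIiIiIREYiAAAAAAAAADXd3d3d3d3fMqqERERERESIiIiIiIhERiAAAAAAAAADdd3d3d3d3d8zKoRERERERIiIiIiIRERGIAAAAAAAADd13d3d3d3d3fMqqEREREREiIiIiIhERGIAAAAAAAADd3Xd3d3AHd3d8yqqqoRERESIiIiIhERiIgAAAAAAADd3dd3d3AAd3d3zMqqqqERERESIiIiERGIgAAAAAAADd3d13d3cAB3d3fMyqqqoRERERERERIRERiIAAAAAADd3d3Xd3dwAHd3d8zKqqqqERERERERERERGIgIgAAIjd3d3dd3dwAAd3d3zMqqqqqhEREREREREREYiIiIiIiIiN3d13d3AAd3d3fMzKqqqqoREREREREREYiIiIiIiIiI3d3Xd3AAB3d3fMzMqqqqqqERERERERERiIiIiIiIiI3d3dd3AAB3d3fMzMzKqqqqERERERERERGIiIiIiIiIjd3d13AAAHd3fMzMzMqqqqoRERERERERERiIiIiIiIiN3d3XAAAAd3fMzMzMyqqqoREREREREREREYiIiIiIiI3d3dAAAAB3d8zMzMzKqqqhERERERER//8RGIiIiIiIiN3d0AAAAHd3fMzMzKqqqhERERERER////GIiIiIiIiI3d0AAAAAB3d8zMzKqqqqoRERERH//////wiIiIiIiIiAAAAAAAAAd3fMzMqqqqqhEREf///////wAIiIiAAAAAAAAAAAAAAHd3zMyqqqqqEREf////////AACIiIAAAAAAAAAAAAAAd3d8zKqqqqoRER//////AAAAAIiIAAAAAAAAAAAAAAB3d3zMqqqqEREREf////AAAAAAiIgAAAAAAAAAAAAAAAd3d8yqqqoREREREf//AAAAAACIiIAAAAAAAAAAAAAAAHd3zMqqqhERERER//8AAAAAAIiIAAAAAAAA"/>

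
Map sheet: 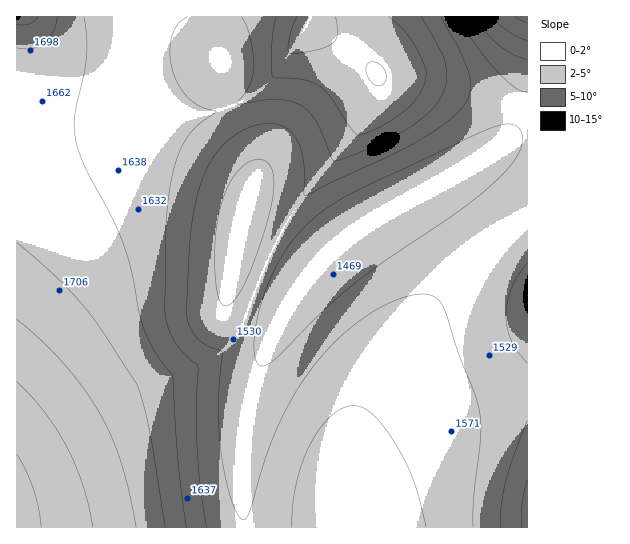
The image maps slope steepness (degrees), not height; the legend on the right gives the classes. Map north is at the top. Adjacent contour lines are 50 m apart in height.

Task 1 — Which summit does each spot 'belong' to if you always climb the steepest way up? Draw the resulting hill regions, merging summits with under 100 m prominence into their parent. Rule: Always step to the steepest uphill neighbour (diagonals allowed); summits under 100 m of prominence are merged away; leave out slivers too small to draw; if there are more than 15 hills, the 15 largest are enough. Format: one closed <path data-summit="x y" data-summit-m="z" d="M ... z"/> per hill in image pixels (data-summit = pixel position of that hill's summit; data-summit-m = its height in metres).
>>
<path data-summit="17 527" data-summit-m="1870" d="M222 60l-57 43-35 14-36 7-37 0-41-5 0 408 511 1 1-461-11 54-8 14-15 16-136 78-18 14-25 26-17 20-5 3-10 0-41-16-9-10 4-29 18-58 0-16-10-21-16-27-5-14z"/><path data-summit="309 22" data-summit-m="1730" d="M527 16l-305 0-2 37 3 6 1 42 5 14 16 27 10 21 0 16-11 31-9 40-2 16 3 5 14 9 20 8 13 4 10 0 10-7 12-16 26-26 17-14 136-78 18-20 9-24 7-41z"/><path data-summit="21 17" data-summit-m="1776" d="M221 16l-204 0-1 102 41 6 37 0 25-4 27-8 35-20 42-33-3-6z"/>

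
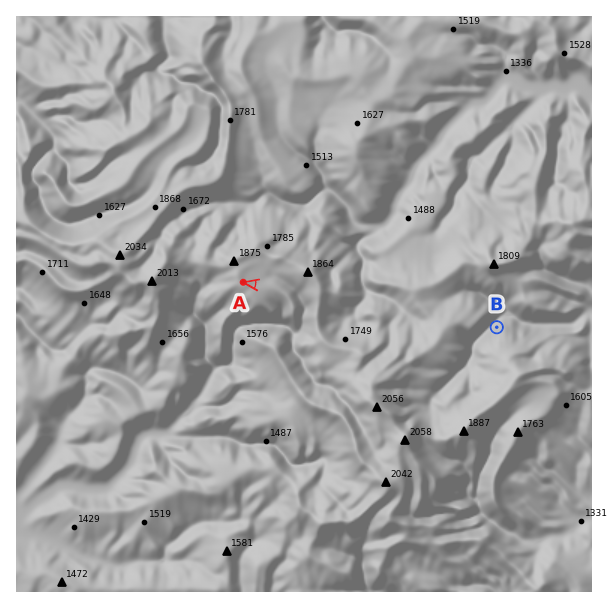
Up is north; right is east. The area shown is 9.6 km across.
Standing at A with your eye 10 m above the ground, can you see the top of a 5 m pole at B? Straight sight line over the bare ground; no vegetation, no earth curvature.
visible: false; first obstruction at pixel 307 294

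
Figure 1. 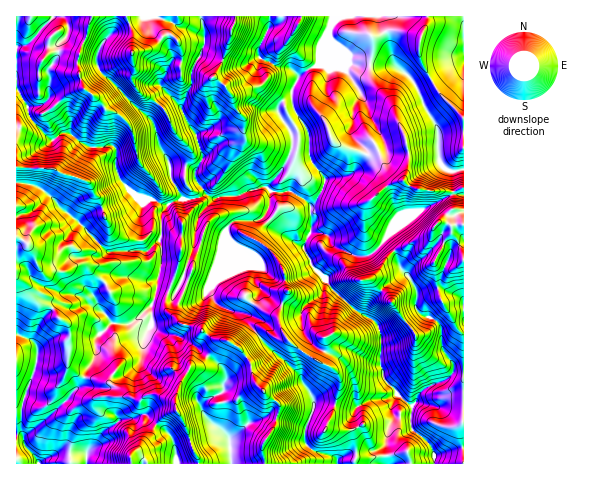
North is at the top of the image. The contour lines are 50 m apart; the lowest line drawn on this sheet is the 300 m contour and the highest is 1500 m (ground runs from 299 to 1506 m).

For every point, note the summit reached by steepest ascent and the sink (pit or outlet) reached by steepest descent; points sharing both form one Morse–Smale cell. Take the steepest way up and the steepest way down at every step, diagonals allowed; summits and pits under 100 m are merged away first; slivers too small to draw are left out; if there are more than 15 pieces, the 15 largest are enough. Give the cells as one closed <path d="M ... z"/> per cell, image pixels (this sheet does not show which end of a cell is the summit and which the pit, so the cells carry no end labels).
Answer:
<path d="M201 16l-85 0-2 13-14 18-4 9 0 7 4 8 53 51 7 24 9 15 2 18 12 20-12 4-9 10 0 19-2 7 2 23-4 16-5 3-8 0-26-5-16 8-9 9 5 15 12 15 19 1 4-2 17-16 7-18 16 6 8-14 26 8 20-46-2-12 8-9 25-1 6-6 15 19 24 14 7-16 0-24 11-15 3-13-14-18-2-7 0-20-15-25-2-10-11 3-4 8 15 27-1 15-10 20-14 16-19 3-9 5-26 2-9-6-8-12-1-7 8-18-6-19-11-16-4-15 9-18 1-18 8-13 5-15z"/><path d="M265 214l-6 6-25 1-7 7-1 8 2 6-12 32-9 14 7 13 11 8 16 3 5 4 3 9 14 17 38 34 1 6 8 10 4 11 12-1 29 7 13-8 20-2 8-4-1-5-11-12-4-14 1-29-3-10-6-6-17-9-21-19-22-25-8-18-24-15z"/><path d="M270 16l-68 1 3 24-5 15-8 13-1 18-5 7-4 16 15 26 6 19-8 18 1 7 8 12 9 6 26-2 9-5 19-3 14-16 10-20 1-15-15-27 4-8 10-4 0-6 7-16-6-6-16-4-17-10 0-8 10-21z"/><path d="M24 183l-8 0 0 94 10 7 4 9 6 8 14 5 8 12 10 7 2 12-3 4 0 23 6 7 11 7 11-22 1-19 16-14-13-15-5-15 9-9 16-8 26 5 12-1 5-18-1-18-2-3-2 1-10 10-39 0-26-27-20-15-10-13-16-11z"/><path d="M115 16l-52 1 5 9 0 6-3 7-7 6 0 10-10 16 2 6-1 21-9 7 9 14 13 14 8 1 19 13 23-1 4 4-1 16 4 10 9 13 9 8 8 3 7-1 8 5 8 1 15-6-12-20-2-18-9-15-7-24-53-51-4-8 4-16 14-18z"/><path d="M17 90l-1 92 18 3 12 7 16 18 20 15 26 27 39 0 14-14 1-25 6-7-16-7-11 0-13-10-7-8-5-10 0-21-4-4-23 1-21-14-7 1-7 6-5-2-18-19-3-13z"/><path d="M455 374l-3 0-6 6-22 9-12 17-15-12-9 5-20 2-13 8-29-7-11 0-10 26 0 16 11 8 18 5 3 7 126 0 1-87z"/><path d="M367 64l-21 0-7 3 6 2 15 22 25 53-9 6-9 0-5 10-12 15-24 4-4 13-11 15 0 24 15 3 7 12 23 10 11 0 9-6 10-13 26-23 39-20 13 0-1-6-9 4-24-1-18-3-9-7 6-22-3-21-13-33-20-22-3-9 0-8z"/><path d="M185 280l-3 0-8 14-16-6-7 18-17 16-4 2-18-1-10 9-6 5-1 19-9 15-1 6 17 5 7 0 7 5 7 9 17 4 6-5 11-1 17 7 1 2 4-18 11-17 10-3 7-8-12-11-14-9 5-8 7-22 10-7 4-10-3-3z"/><path d="M463 194l-12 0-39 20-27 25 10 13 5 15 9 10 7 13 1 21 4 4 13 4 7 7 2 24 11 14-2 10 8 2 4 0z"/><path d="M207 290l-4 10-10 7-7 22-5 8 25 19 3-1 12-15 6 0 10 6 12 15 7 23 11 12 13 9-5 21-13 20 2 17 72 1 1-4-3-3-18-5-11-8 0-16 9-18 0-11-12-17-1-6-38-34-20-28-25-9z"/><path d="M325 65l-7 0-16 9-10 15-1 9 3 11 15 25 0 20 2 7 16 18 23-4 12-15 5-10 9 0 9-7-15-28-4-13-21-33-18-2z"/><path d="M407 275l-4 0-18 11-14 15-6 14 12 9 3 6 0 34 4 14 15 18 13 10 12-17 22-9 8-9 0-7-11-14-1-20-4-8-17-7-4-4 0-18z"/><path d="M89 378l-5 0-2 6-27 28-31 25 2 11 10 10 3 6 18-10 30 1 0-3 9-8 5-10 19-14 26-5 11 9 7-8 12-6-2-9-17-7-7 0-13 6-7-4-7 0-5-7-9-7-7 0z"/><path d="M18 277l-2 1 0 56 16 6 5 8-2 22-14 42 0 19 3 9 3-6 15-11 40-39 2-7-11-6-6-7 0-23 3-4-2-12-10-7-8-12-14-5-6-8-4-9z"/>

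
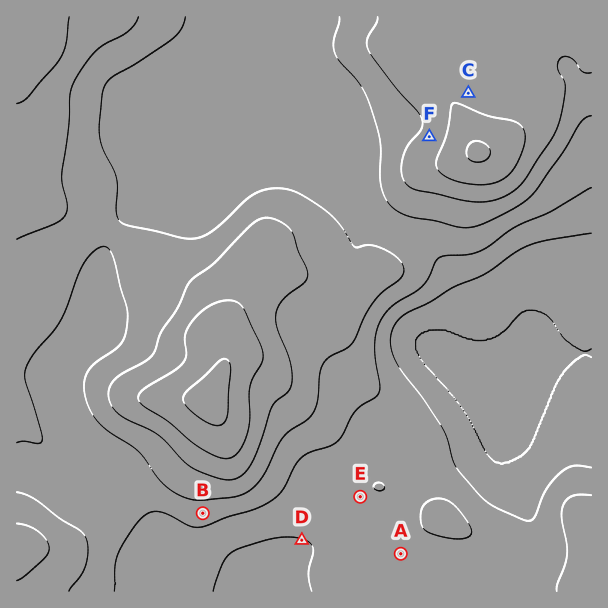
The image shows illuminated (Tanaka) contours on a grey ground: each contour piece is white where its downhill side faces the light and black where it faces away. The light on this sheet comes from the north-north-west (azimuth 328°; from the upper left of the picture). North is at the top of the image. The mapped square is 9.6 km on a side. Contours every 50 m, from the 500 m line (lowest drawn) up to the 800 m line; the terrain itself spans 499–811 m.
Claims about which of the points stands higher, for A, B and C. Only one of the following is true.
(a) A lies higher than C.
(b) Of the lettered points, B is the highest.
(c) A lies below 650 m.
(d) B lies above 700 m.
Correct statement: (c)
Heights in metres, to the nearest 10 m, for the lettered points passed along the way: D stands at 550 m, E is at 590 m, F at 720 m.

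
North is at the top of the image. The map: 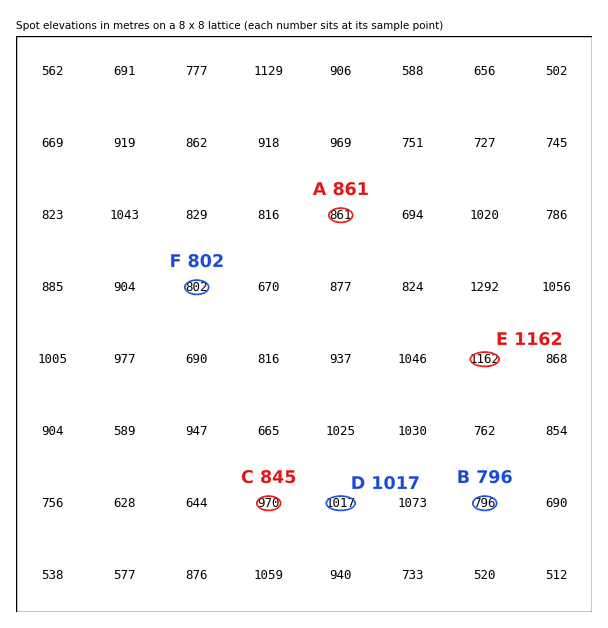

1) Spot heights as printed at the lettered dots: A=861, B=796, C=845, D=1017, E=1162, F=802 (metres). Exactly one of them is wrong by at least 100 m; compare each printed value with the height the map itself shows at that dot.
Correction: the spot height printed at C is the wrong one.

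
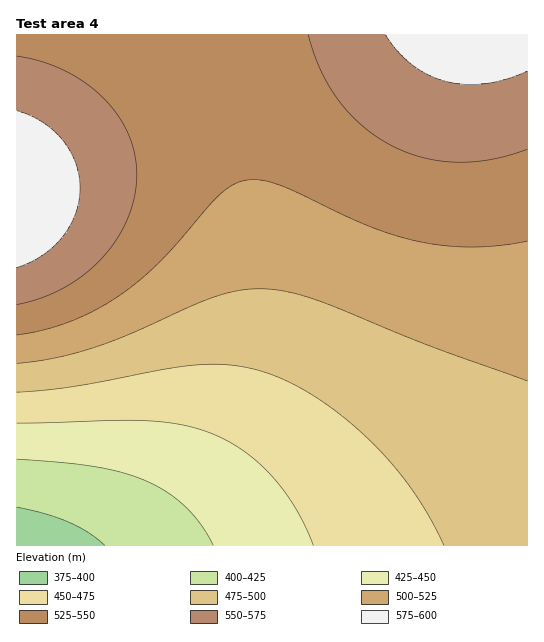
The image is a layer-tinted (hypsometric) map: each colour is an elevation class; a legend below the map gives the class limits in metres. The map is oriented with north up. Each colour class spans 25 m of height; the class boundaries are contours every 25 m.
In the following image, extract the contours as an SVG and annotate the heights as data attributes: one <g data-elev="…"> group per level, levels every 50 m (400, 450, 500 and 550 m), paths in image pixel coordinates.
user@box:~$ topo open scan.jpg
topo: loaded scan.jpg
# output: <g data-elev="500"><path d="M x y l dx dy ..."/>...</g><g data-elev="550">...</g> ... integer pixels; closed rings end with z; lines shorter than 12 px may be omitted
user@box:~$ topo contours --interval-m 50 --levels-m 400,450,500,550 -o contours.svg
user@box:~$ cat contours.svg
<g data-elev="400"><path d="M17 507l28 7 24 8 20 11 16 12"/></g><g data-elev="450"><path d="M17 423l98-3 34 1 34 4 30 9 30 17 15 12 14 13 23 32 18 37"/></g><g data-elev="500"><path d="M17 363l34-4 35-9 40-14 88-39 25-7 24-1 26 3 28 8 109 44 101 37"/></g><g data-elev="550"><path d="M17 305l24-7 22-10 21-13 17-16 15-19 12-21 6-22 3-22-2-22-7-20-11-18-14-18-18-15-22-12-22-9-24-5"/><path d="M308 35l13 36 18 30 24 26 28 18 32 13 34 4 34-3 36-10"/></g>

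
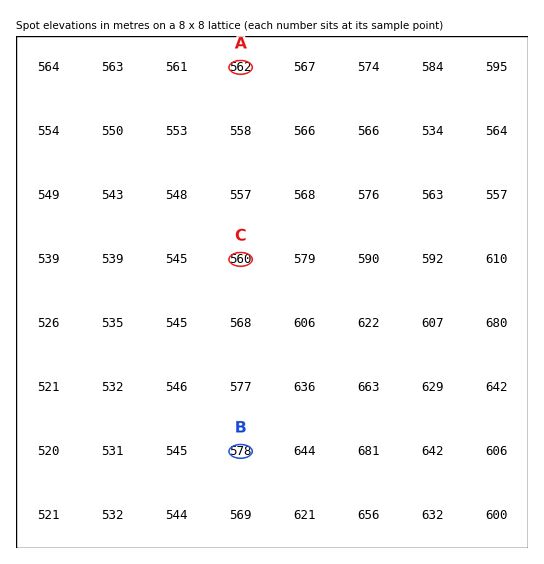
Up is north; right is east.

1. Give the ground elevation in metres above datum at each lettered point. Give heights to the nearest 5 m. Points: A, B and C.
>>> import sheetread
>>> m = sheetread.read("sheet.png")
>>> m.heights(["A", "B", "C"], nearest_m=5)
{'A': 560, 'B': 580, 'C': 560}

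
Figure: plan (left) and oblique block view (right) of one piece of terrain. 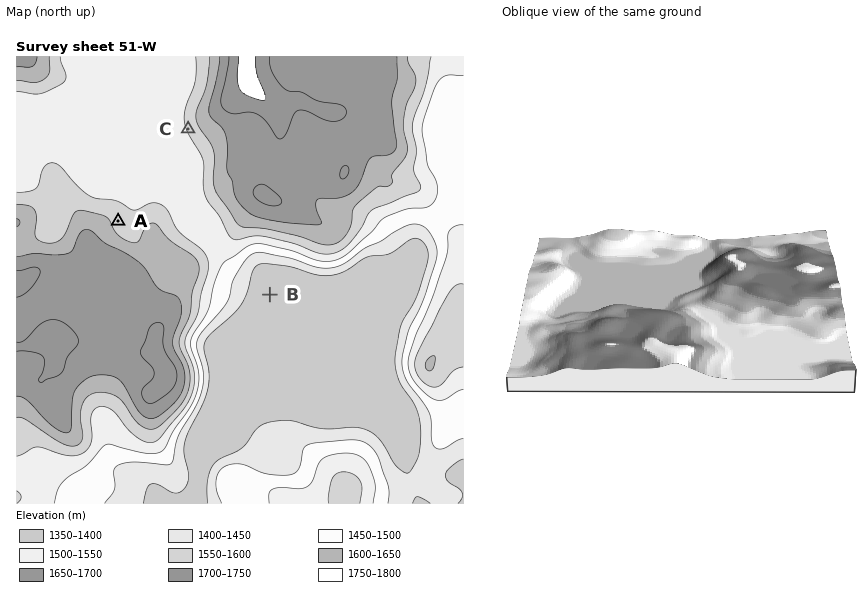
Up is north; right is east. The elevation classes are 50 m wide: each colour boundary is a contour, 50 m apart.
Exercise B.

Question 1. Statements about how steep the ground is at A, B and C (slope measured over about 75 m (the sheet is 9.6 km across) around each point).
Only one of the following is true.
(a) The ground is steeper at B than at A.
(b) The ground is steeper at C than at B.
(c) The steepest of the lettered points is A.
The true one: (b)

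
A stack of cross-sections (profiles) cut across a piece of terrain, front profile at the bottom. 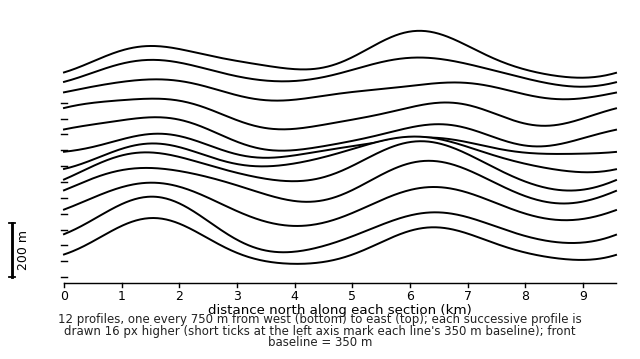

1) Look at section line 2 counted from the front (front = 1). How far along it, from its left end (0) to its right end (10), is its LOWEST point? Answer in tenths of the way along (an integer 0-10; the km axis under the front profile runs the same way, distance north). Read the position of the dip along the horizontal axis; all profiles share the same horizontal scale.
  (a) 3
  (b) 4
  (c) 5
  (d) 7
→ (b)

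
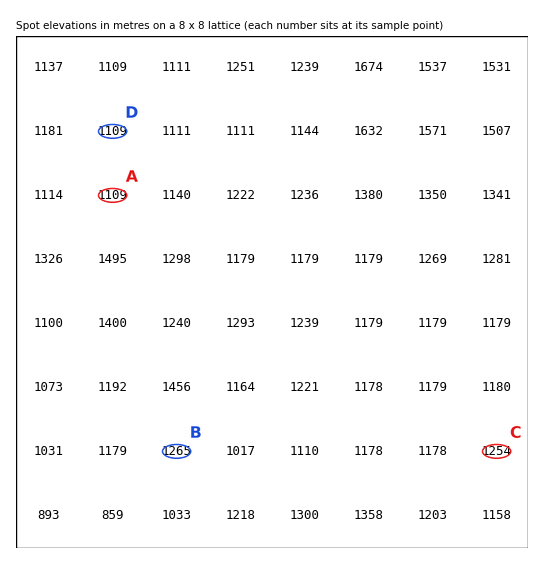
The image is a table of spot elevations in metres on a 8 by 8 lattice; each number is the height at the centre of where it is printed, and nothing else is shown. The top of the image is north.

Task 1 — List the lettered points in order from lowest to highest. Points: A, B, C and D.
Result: A D C B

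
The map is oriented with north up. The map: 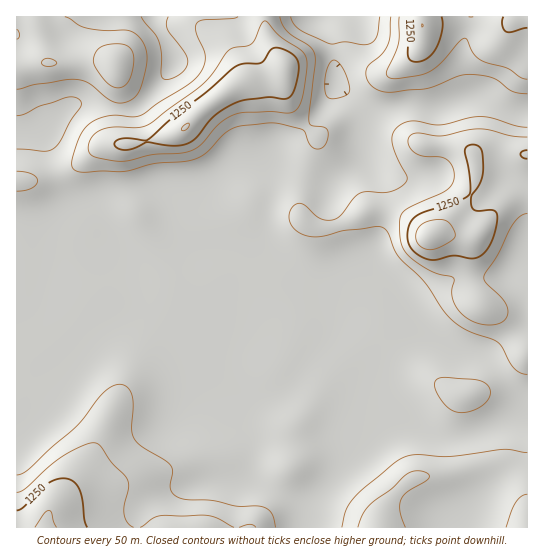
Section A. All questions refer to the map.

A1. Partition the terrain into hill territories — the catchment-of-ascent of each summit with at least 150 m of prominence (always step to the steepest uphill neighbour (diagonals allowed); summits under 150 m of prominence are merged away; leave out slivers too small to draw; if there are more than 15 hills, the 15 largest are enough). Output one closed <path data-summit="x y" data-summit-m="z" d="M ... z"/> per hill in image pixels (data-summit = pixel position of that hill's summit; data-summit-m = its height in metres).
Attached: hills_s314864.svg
<path data-summit="431 235" data-summit-m="1333" d="M485 96l-14 0-36 12-20-3-26 4-16-1-14 31 0 8 4 11-33 29-43-16-9-6-9-9-34 9-25 20-13 7-27 3-9-4-19-2-28 6-11 5-17 15-19 8-12 15 0 8 4 3 54 4 12 10 12 4 17-3 28-11 7 2 18 35 8 7 8 2-6 2-26 28-3 5 1 4 13 14 20 8-1 11 3 6 18 14 9 4 19 0 16-7 34-38 13-20 3 9 27 31 5 11 1 9-8 40-5 15-23 34-24 26-2 6 0 17 221-1 0-414-25-6z"/><path data-summit="45 527" data-summit-m="1307" d="M55 247l-7 35 0 24 4 17 0 18-27 72-4 6-5 0 0 108 290 1 1-17 2-6 24-26 23-34 5-15 8-40-1-9-5-11-27-31-3-9-13 20-34 38-16 7-19 0-9-4-18-14-3-6 1-11-20-8-13-14-1-4 3-5 26-28 6-2-8-2-8-7-18-35-7-2-28 11-17 3-12-4-12-10-35-1-19-3z"/><path data-summit="185 127" data-summit-m="1301" d="M326 16l-309 0-1 234 35-1 4-3 0-8 2-5 10-10 19-8 17-15 11-5 28-6 19 2 9 4 27-3 13-7 25-20 34-9 9 9 9 6 43 16 33-29-4-11 0-8 8-21 6-11-8-3-29-21-3-44z"/><path data-summit="422 26" data-summit-m="1300" d="M527 16l-200 0 6 23 2 42 7 8 23 15 13 5 11 0 17-4 29 3 36-12 14 0 18 11 24 5z"/>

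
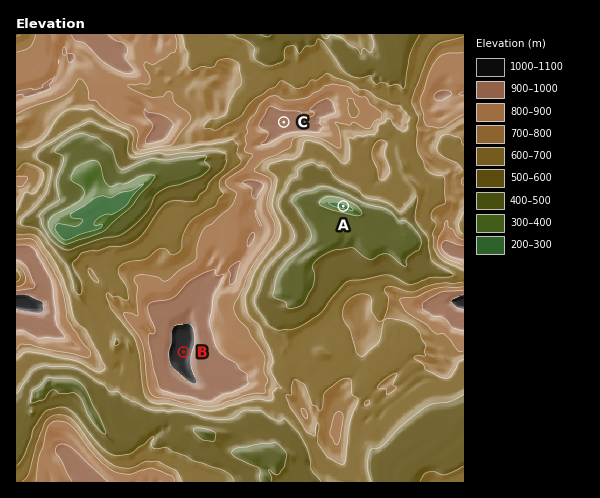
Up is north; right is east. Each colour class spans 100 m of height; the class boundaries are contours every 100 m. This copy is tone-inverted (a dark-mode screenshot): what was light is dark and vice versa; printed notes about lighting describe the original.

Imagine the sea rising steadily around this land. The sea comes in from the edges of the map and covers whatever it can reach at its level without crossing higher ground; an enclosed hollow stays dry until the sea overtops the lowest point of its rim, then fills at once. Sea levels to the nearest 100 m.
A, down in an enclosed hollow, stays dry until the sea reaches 700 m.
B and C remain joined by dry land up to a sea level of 800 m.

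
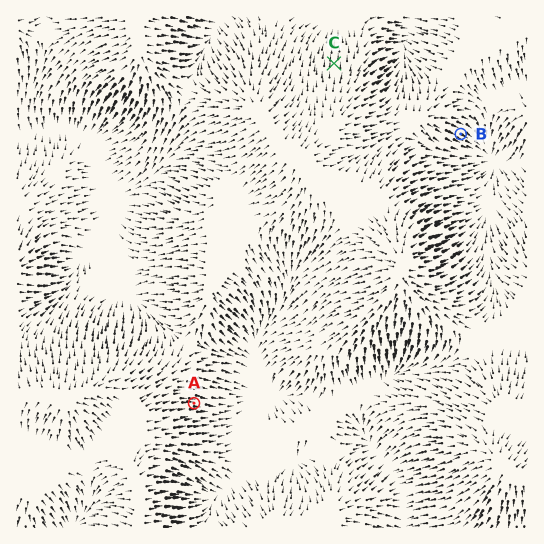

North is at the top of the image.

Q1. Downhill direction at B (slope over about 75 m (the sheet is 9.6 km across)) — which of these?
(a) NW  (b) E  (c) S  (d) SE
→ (d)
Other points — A E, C N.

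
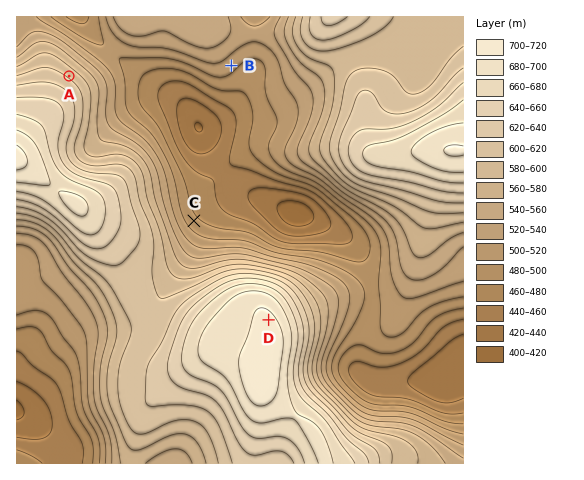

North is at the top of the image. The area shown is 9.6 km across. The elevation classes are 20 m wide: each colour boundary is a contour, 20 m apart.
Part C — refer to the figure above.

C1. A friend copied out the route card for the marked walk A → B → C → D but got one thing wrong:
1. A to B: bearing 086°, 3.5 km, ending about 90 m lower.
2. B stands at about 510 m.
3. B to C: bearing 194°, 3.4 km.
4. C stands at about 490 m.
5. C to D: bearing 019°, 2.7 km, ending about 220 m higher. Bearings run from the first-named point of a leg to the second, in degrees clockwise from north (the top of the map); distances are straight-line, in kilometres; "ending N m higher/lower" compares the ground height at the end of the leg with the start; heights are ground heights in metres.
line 5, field bearing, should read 143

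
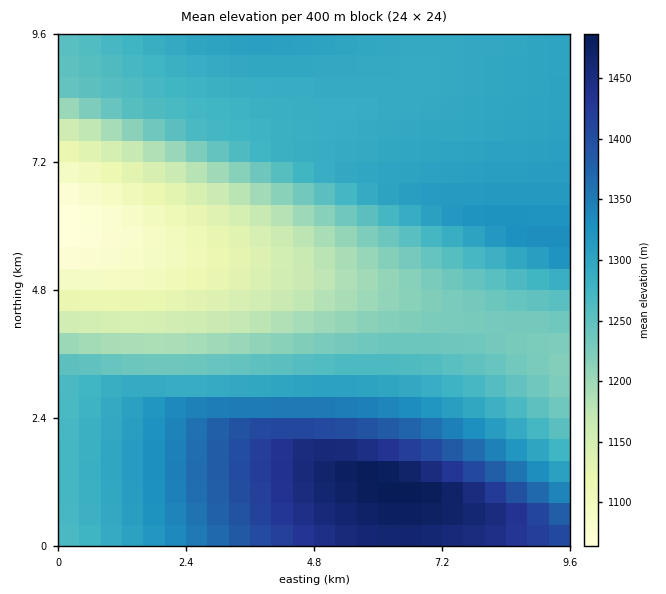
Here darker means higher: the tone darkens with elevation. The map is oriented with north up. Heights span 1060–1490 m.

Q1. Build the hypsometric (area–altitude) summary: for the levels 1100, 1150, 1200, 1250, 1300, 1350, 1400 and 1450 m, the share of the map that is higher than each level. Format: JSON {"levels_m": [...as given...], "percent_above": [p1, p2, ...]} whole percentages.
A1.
{"levels_m": [1100, 1150, 1200, 1250, 1300, 1350, 1400, 1450], "percent_above": [96, 89, 80, 66, 34, 17, 11, 6]}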